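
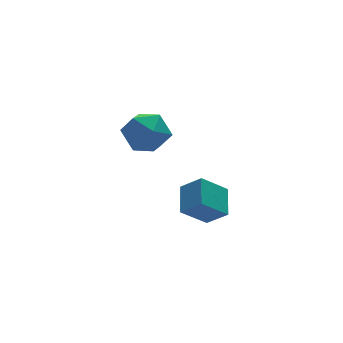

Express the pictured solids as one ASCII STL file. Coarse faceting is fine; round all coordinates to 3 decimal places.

solid 
facet normal 0.077 0.408 0.910
outer loop
vertex 3.237 3.419 -1.444
vertex 2.496 2.536 -0.985
vertex 3.724 2.363 -1.012
endloop
endfacet
facet normal 0.669 0.524 0.528
outer loop
vertex 3.237 3.419 -1.444
vertex 3.724 2.363 -1.012
vertex 4.159 2.864 -2.061
endloop
endfacet
facet normal 0.481 0.874 -0.067
outer loop
vertex 3.237 3.419 -1.444
vertex 4.159 2.864 -2.061
vertex 3.199 3.345 -2.682
endloop
endfacet
facet normal -0.224 0.973 -0.051
outer loop
vertex 3.237 3.419 -1.444
vertex 3.199 3.345 -2.682
vertex 2.171 3.143 -2.017
endloop
endfacet
facet normal -0.474 0.685 0.552
outer loop
vertex 3.237 3.419 -1.444
vertex 2.171 3.143 -2.017
vertex 2.496 2.536 -0.985
endloop
endfacet
facet normal 0.936 -0.108 0.336
outer loop
vertex 4.159 2.864 -2.061
vertex 3.724 2.363 -1.012
vertex 3.989 1.637 -1.983
endloop
endfacet
facet normal -0.021 -0.298 0.954
outer loop
vertex 3.724 2.363 -1.012
vertex 2.496 2.536 -0.985
vertex 2.961 1.435 -1.318
endloop
endfacet
facet normal -0.914 0.151 0.376
outer loop
vertex 2.496 2.536 -0.985
vertex 2.171 3.143 -2.017
vertex 2.001 1.916 -1.939
endloop
endfacet
facet normal -0.509 0.617 -0.600
outer loop
vertex 2.171 3.143 -2.017
vertex 3.199 3.345 -2.682
vertex 2.436 2.417 -2.988
endloop
endfacet
facet normal 0.633 0.456 -0.625
outer loop
vertex 3.199 3.345 -2.682
vertex 4.159 2.864 -2.061
vertex 3.664 2.244 -3.015
endloop
endfacet
facet normal 0.224 -0.973 0.051
outer loop
vertex 2.923 1.361 -2.556
vertex 3.989 1.637 -1.983
vertex 2.961 1.435 -1.318
endloop
endfacet
facet normal -0.481 -0.874 0.067
outer loop
vertex 2.923 1.361 -2.556
vertex 2.961 1.435 -1.318
vertex 2.001 1.916 -1.939
endloop
endfacet
facet normal -0.669 -0.524 -0.528
outer loop
vertex 2.923 1.361 -2.556
vertex 2.001 1.916 -1.939
vertex 2.436 2.417 -2.988
endloop
endfacet
facet normal -0.077 -0.408 -0.910
outer loop
vertex 2.923 1.361 -2.556
vertex 2.436 2.417 -2.988
vertex 3.664 2.244 -3.015
endloop
endfacet
facet normal 0.474 -0.685 -0.552
outer loop
vertex 2.923 1.361 -2.556
vertex 3.664 2.244 -3.015
vertex 3.989 1.637 -1.983
endloop
endfacet
facet normal 0.509 -0.617 0.600
outer loop
vertex 2.961 1.435 -1.318
vertex 3.989 1.637 -1.983
vertex 3.724 2.363 -1.012
endloop
endfacet
facet normal -0.633 -0.456 0.625
outer loop
vertex 2.001 1.916 -1.939
vertex 2.961 1.435 -1.318
vertex 2.496 2.536 -0.985
endloop
endfacet
facet normal -0.936 0.108 -0.336
outer loop
vertex 2.436 2.417 -2.988
vertex 2.001 1.916 -1.939
vertex 2.171 3.143 -2.017
endloop
endfacet
facet normal 0.021 0.298 -0.954
outer loop
vertex 3.664 2.244 -3.015
vertex 2.436 2.417 -2.988
vertex 3.199 3.345 -2.682
endloop
endfacet
facet normal 0.914 -0.151 -0.376
outer loop
vertex 3.989 1.637 -1.983
vertex 3.664 2.244 -3.015
vertex 4.159 2.864 -2.061
endloop
endfacet
facet normal -0.497 0.579 -0.647
outer loop
vertex 2.645 -1.743 -2.8
vertex 3.845 -1.855 -3.822
vertex 2.014 -2.961 -3.406
endloop
endfacet
facet normal -0.759 0.071 0.647
outer loop
vertex 2.635 -3.685 -2.598
vertex 2.645 -1.743 -2.8
vertex 2.014 -2.961 -3.406
endloop
endfacet
facet normal -0.497 0.579 -0.647
outer loop
vertex 2.014 -2.961 -3.406
vertex 3.845 -1.855 -3.822
vertex 3.214 -3.073 -4.428
endloop
endfacet
facet normal -0.420 -0.812 -0.405
outer loop
vertex 3.214 -3.073 -4.428
vertex 2.635 -3.685 -2.598
vertex 2.014 -2.961 -3.406
endloop
endfacet
facet normal 0.420 0.812 0.405
outer loop
vertex 2.645 -1.743 -2.8
vertex 4.466 -2.579 -3.014
vertex 3.845 -1.855 -3.822
endloop
endfacet
facet normal -0.759 0.071 0.647
outer loop
vertex 3.266 -2.467 -1.992
vertex 2.645 -1.743 -2.8
vertex 2.635 -3.685 -2.598
endloop
endfacet
facet normal 0.420 0.812 0.405
outer loop
vertex 3.266 -2.467 -1.992
vertex 4.466 -2.579 -3.014
vertex 2.645 -1.743 -2.8
endloop
endfacet
facet normal 0.759 -0.071 -0.647
outer loop
vertex 3.845 -1.855 -3.822
vertex 4.466 -2.579 -3.014
vertex 3.214 -3.073 -4.428
endloop
endfacet
facet normal -0.420 -0.812 -0.405
outer loop
vertex 3.835 -3.797 -3.62
vertex 2.635 -3.685 -2.598
vertex 3.214 -3.073 -4.428
endloop
endfacet
facet normal 0.759 -0.071 -0.647
outer loop
vertex 3.214 -3.073 -4.428
vertex 4.466 -2.579 -3.014
vertex 3.835 -3.797 -3.62
endloop
endfacet
facet normal 0.497 -0.579 0.647
outer loop
vertex 3.835 -3.797 -3.62
vertex 3.266 -2.467 -1.992
vertex 2.635 -3.685 -2.598
endloop
endfacet
facet normal 0.497 -0.579 0.647
outer loop
vertex 4.466 -2.579 -3.014
vertex 3.266 -2.467 -1.992
vertex 3.835 -3.797 -3.62
endloop
endfacet

endsolid


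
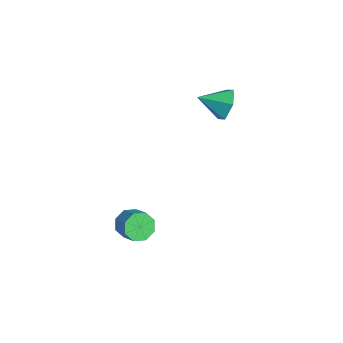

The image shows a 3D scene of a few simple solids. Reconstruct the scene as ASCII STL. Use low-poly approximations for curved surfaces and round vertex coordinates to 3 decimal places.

solid 
facet normal -0.809 -0.167 -0.564
outer loop
vertex -1.931 -2.176 -4.881
vertex -2.355 -2.321 -4.23
vertex -2.19 -1.677 -4.657
endloop
endfacet
facet normal 0.403 0.541 -0.738
outer loop
vertex -1.931 -2.176 -4.881
vertex -2.19 -1.677 -4.657
vertex -1.041 -1.993 -4.261
endloop
endfacet
facet normal 0.403 0.542 -0.738
outer loop
vertex -1.041 -1.993 -4.261
vertex -2.19 -1.677 -4.657
vertex -1.3 -1.495 -4.037
endloop
endfacet
facet normal 0.809 0.167 0.564
outer loop
vertex -1.041 -1.993 -4.261
vertex -1.3 -1.495 -4.037
vertex -1.465 -2.139 -3.61
endloop
endfacet
facet normal -0.809 -0.166 -0.564
outer loop
vertex -2.19 -1.677 -4.657
vertex -2.355 -2.321 -4.23
vertex -2.545 -1.556 -4.183
endloop
endfacet
facet normal -0.017 0.966 -0.259
outer loop
vertex -2.19 -1.677 -4.657
vertex -2.545 -1.556 -4.183
vertex -1.3 -1.495 -4.037
endloop
endfacet
facet normal -0.017 0.965 -0.261
outer loop
vertex -1.3 -1.495 -4.037
vertex -2.545 -1.556 -4.183
vertex -1.655 -1.373 -3.563
endloop
endfacet
facet normal 0.809 0.166 0.563
outer loop
vertex -1.3 -1.495 -4.037
vertex -1.655 -1.373 -3.563
vertex -1.465 -2.139 -3.61
endloop
endfacet
facet normal -0.809 -0.166 -0.563
outer loop
vertex -2.545 -1.556 -4.183
vertex -2.355 -2.321 -4.23
vertex -2.789 -1.883 -3.736
endloop
endfacet
facet normal -0.427 0.825 0.370
outer loop
vertex -2.545 -1.556 -4.183
vertex -2.789 -1.883 -3.736
vertex -1.655 -1.373 -3.563
endloop
endfacet
facet normal -0.427 0.825 0.370
outer loop
vertex -1.655 -1.373 -3.563
vertex -2.789 -1.883 -3.736
vertex -1.899 -1.7 -3.116
endloop
endfacet
facet normal 0.809 0.166 0.563
outer loop
vertex -1.655 -1.373 -3.563
vertex -1.899 -1.7 -3.116
vertex -1.465 -2.139 -3.61
endloop
endfacet
facet normal -0.809 -0.165 -0.564
outer loop
vertex -2.789 -1.883 -3.736
vertex -2.355 -2.321 -4.23
vertex -2.779 -2.467 -3.579
endloop
endfacet
facet normal -0.587 0.201 0.784
outer loop
vertex -2.789 -1.883 -3.736
vertex -2.779 -2.467 -3.579
vertex -1.899 -1.7 -3.116
endloop
endfacet
facet normal -0.587 0.201 0.784
outer loop
vertex -1.899 -1.7 -3.116
vertex -2.779 -2.467 -3.579
vertex -1.889 -2.284 -2.959
endloop
endfacet
facet normal 0.809 0.165 0.564
outer loop
vertex -1.899 -1.7 -3.116
vertex -1.889 -2.284 -2.959
vertex -1.465 -2.139 -3.61
endloop
endfacet
facet normal -0.809 -0.167 -0.564
outer loop
vertex -2.779 -2.467 -3.579
vertex -2.355 -2.321 -4.23
vertex -2.52 -2.965 -3.803
endloop
endfacet
facet normal -0.403 -0.541 0.738
outer loop
vertex -2.779 -2.467 -3.579
vertex -2.52 -2.965 -3.803
vertex -1.889 -2.284 -2.959
endloop
endfacet
facet normal -0.404 -0.541 0.738
outer loop
vertex -1.889 -2.284 -2.959
vertex -2.52 -2.965 -3.803
vertex -1.63 -2.783 -3.183
endloop
endfacet
facet normal 0.809 0.167 0.564
outer loop
vertex -1.889 -2.284 -2.959
vertex -1.63 -2.783 -3.183
vertex -1.465 -2.139 -3.61
endloop
endfacet
facet normal -0.809 -0.166 -0.563
outer loop
vertex -2.52 -2.965 -3.803
vertex -2.355 -2.321 -4.23
vertex -2.165 -3.087 -4.277
endloop
endfacet
facet normal 0.016 -0.965 0.260
outer loop
vertex -2.52 -2.965 -3.803
vertex -2.165 -3.087 -4.277
vertex -1.63 -2.783 -3.183
endloop
endfacet
facet normal 0.018 -0.966 0.260
outer loop
vertex -1.63 -2.783 -3.183
vertex -2.165 -3.087 -4.277
vertex -1.275 -2.904 -3.657
endloop
endfacet
facet normal 0.809 0.166 0.564
outer loop
vertex -1.63 -2.783 -3.183
vertex -1.275 -2.904 -3.657
vertex -1.465 -2.139 -3.61
endloop
endfacet
facet normal -0.809 -0.166 -0.563
outer loop
vertex -2.165 -3.087 -4.277
vertex -2.355 -2.321 -4.23
vertex -1.921 -2.76 -4.724
endloop
endfacet
facet normal 0.427 -0.825 -0.370
outer loop
vertex -2.165 -3.087 -4.277
vertex -1.921 -2.76 -4.724
vertex -1.275 -2.904 -3.657
endloop
endfacet
facet normal 0.427 -0.825 -0.370
outer loop
vertex -1.275 -2.904 -3.657
vertex -1.921 -2.76 -4.724
vertex -1.031 -2.577 -4.104
endloop
endfacet
facet normal 0.809 0.166 0.563
outer loop
vertex -1.275 -2.904 -3.657
vertex -1.031 -2.577 -4.104
vertex -1.465 -2.139 -3.61
endloop
endfacet
facet normal -0.809 -0.165 -0.564
outer loop
vertex -1.921 -2.76 -4.724
vertex -2.355 -2.321 -4.23
vertex -1.931 -2.176 -4.881
endloop
endfacet
facet normal 0.587 -0.201 -0.784
outer loop
vertex -1.921 -2.76 -4.724
vertex -1.931 -2.176 -4.881
vertex -1.031 -2.577 -4.104
endloop
endfacet
facet normal 0.587 -0.201 -0.784
outer loop
vertex -1.031 -2.577 -4.104
vertex -1.931 -2.176 -4.881
vertex -1.041 -1.993 -4.261
endloop
endfacet
facet normal 0.809 0.165 0.564
outer loop
vertex -1.031 -2.577 -4.104
vertex -1.041 -1.993 -4.261
vertex -1.465 -2.139 -3.61
endloop
endfacet
facet normal 0.273 0.873 -0.403
outer loop
vertex -2.982 2.837 2.551
vertex -3.684 2.769 1.929
vertex -3.827 3.195 2.755
endloop
endfacet
facet normal 0.165 -0.165 0.972
outer loop
vertex -2.982 2.837 2.551
vertex -3.827 3.195 2.755
vertex -4.076 1.511 2.511
endloop
endfacet
facet normal 0.272 0.874 -0.403
outer loop
vertex -3.827 3.195 2.755
vertex -3.684 2.769 1.929
vertex -4.529 3.127 2.134
endloop
endfacet
facet normal -0.662 -0.011 0.749
outer loop
vertex -3.827 3.195 2.755
vertex -4.529 3.127 2.134
vertex -4.076 1.511 2.511
endloop
endfacet
facet normal 0.272 0.874 -0.403
outer loop
vertex -4.529 3.127 2.134
vertex -3.684 2.769 1.929
vertex -4.386 2.701 1.308
endloop
endfacet
facet normal -0.961 -0.275 -0.024
outer loop
vertex -4.529 3.127 2.134
vertex -4.386 2.701 1.308
vertex -4.076 1.511 2.511
endloop
endfacet
facet normal 0.273 0.873 -0.404
outer loop
vertex -4.386 2.701 1.308
vertex -3.684 2.769 1.929
vertex -3.541 2.343 1.104
endloop
endfacet
facet normal -0.433 -0.694 -0.575
outer loop
vertex -4.386 2.701 1.308
vertex -3.541 2.343 1.104
vertex -4.076 1.511 2.511
endloop
endfacet
facet normal 0.273 0.873 -0.404
outer loop
vertex -3.541 2.343 1.104
vertex -3.684 2.769 1.929
vertex -2.839 2.411 1.725
endloop
endfacet
facet normal 0.394 -0.849 -0.352
outer loop
vertex -3.541 2.343 1.104
vertex -2.839 2.411 1.725
vertex -4.076 1.511 2.511
endloop
endfacet
facet normal 0.273 0.873 -0.403
outer loop
vertex -2.839 2.411 1.725
vertex -3.684 2.769 1.929
vertex -2.982 2.837 2.551
endloop
endfacet
facet normal 0.693 -0.585 0.422
outer loop
vertex -2.839 2.411 1.725
vertex -2.982 2.837 2.551
vertex -4.076 1.511 2.511
endloop
endfacet

endsolid


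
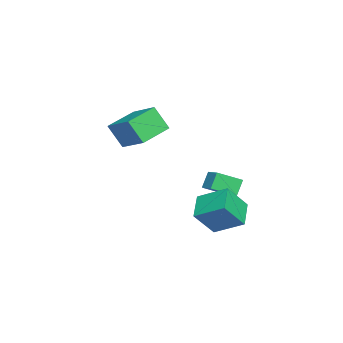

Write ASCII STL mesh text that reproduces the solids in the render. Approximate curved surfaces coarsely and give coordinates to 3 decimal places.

solid 
facet normal -0.909 -0.102 0.404
outer loop
vertex 1.215 2.054 -2.287
vertex 0.514 2.903 -3.648
vertex 1.006 0.5 -3.15
endloop
endfacet
facet normal 0.400 -0.486 0.777
outer loop
vertex 2.406 0.657 -3.772
vertex 1.215 2.054 -2.287
vertex 1.006 0.5 -3.15
endloop
endfacet
facet normal -0.909 -0.102 0.404
outer loop
vertex 1.006 0.5 -3.15
vertex 0.514 2.903 -3.648
vertex 0.306 1.348 -4.51
endloop
endfacet
facet normal -0.117 -0.869 -0.482
outer loop
vertex 0.306 1.348 -4.51
vertex 2.406 0.657 -3.772
vertex 1.006 0.5 -3.15
endloop
endfacet
facet normal 0.117 0.869 0.482
outer loop
vertex 1.215 2.054 -2.287
vertex 1.914 3.06 -4.27
vertex 0.514 2.903 -3.648
endloop
endfacet
facet normal 0.401 -0.485 0.777
outer loop
vertex 2.614 2.212 -2.91
vertex 1.215 2.054 -2.287
vertex 2.406 0.657 -3.772
endloop
endfacet
facet normal 0.116 0.869 0.482
outer loop
vertex 2.614 2.212 -2.91
vertex 1.914 3.06 -4.27
vertex 1.215 2.054 -2.287
endloop
endfacet
facet normal -0.400 0.485 -0.778
outer loop
vertex 0.514 2.903 -3.648
vertex 1.914 3.06 -4.27
vertex 0.306 1.348 -4.51
endloop
endfacet
facet normal -0.116 -0.869 -0.482
outer loop
vertex 1.705 1.506 -5.133
vertex 2.406 0.657 -3.772
vertex 0.306 1.348 -4.51
endloop
endfacet
facet normal -0.401 0.485 -0.777
outer loop
vertex 0.306 1.348 -4.51
vertex 1.914 3.06 -4.27
vertex 1.705 1.506 -5.133
endloop
endfacet
facet normal 0.909 0.102 -0.404
outer loop
vertex 1.705 1.506 -5.133
vertex 2.614 2.212 -2.91
vertex 2.406 0.657 -3.772
endloop
endfacet
facet normal 0.909 0.102 -0.404
outer loop
vertex 1.914 3.06 -4.27
vertex 2.614 2.212 -2.91
vertex 1.705 1.506 -5.133
endloop
endfacet
facet normal -0.851 0.479 0.216
outer loop
vertex -5.182 -4.374 -0.521
vertex -4.171 -2.992 0.392
vertex -5.067 -3.553 -1.89
endloop
endfacet
facet normal -0.521 -0.712 -0.471
outer loop
vertex -3.409 -4.488 -2.312
vertex -5.182 -4.374 -0.521
vertex -5.067 -3.553 -1.89
endloop
endfacet
facet normal -0.851 0.479 0.216
outer loop
vertex -5.067 -3.553 -1.89
vertex -4.171 -2.992 0.392
vertex -4.057 -2.172 -0.977
endloop
endfacet
facet normal 0.072 0.513 -0.855
outer loop
vertex -4.057 -2.172 -0.977
vertex -3.409 -4.488 -2.312
vertex -5.067 -3.553 -1.89
endloop
endfacet
facet normal -0.071 -0.513 0.855
outer loop
vertex -5.182 -4.374 -0.521
vertex -2.513 -3.927 -0.03
vertex -4.171 -2.992 0.392
endloop
endfacet
facet normal -0.521 -0.713 -0.470
outer loop
vertex -3.523 -5.308 -0.943
vertex -5.182 -4.374 -0.521
vertex -3.409 -4.488 -2.312
endloop
endfacet
facet normal -0.071 -0.513 0.855
outer loop
vertex -3.523 -5.308 -0.943
vertex -2.513 -3.927 -0.03
vertex -5.182 -4.374 -0.521
endloop
endfacet
facet normal 0.521 0.712 0.470
outer loop
vertex -4.171 -2.992 0.392
vertex -2.513 -3.927 -0.03
vertex -4.057 -2.172 -0.977
endloop
endfacet
facet normal 0.071 0.513 -0.855
outer loop
vertex -2.398 -3.106 -1.399
vertex -3.409 -4.488 -2.312
vertex -4.057 -2.172 -0.977
endloop
endfacet
facet normal 0.521 0.712 0.471
outer loop
vertex -4.057 -2.172 -0.977
vertex -2.513 -3.927 -0.03
vertex -2.398 -3.106 -1.399
endloop
endfacet
facet normal 0.851 -0.479 -0.216
outer loop
vertex -2.398 -3.106 -1.399
vertex -3.523 -5.308 -0.943
vertex -3.409 -4.488 -2.312
endloop
endfacet
facet normal 0.851 -0.479 -0.216
outer loop
vertex -2.513 -3.927 -0.03
vertex -3.523 -5.308 -0.943
vertex -2.398 -3.106 -1.399
endloop
endfacet
facet normal -0.551 0.173 0.816
outer loop
vertex -0.61 1.12 -2.193
vertex -1.252 2.292 -2.875
vertex -1.341 0.508 -2.556
endloop
endfacet
facet normal 0.428 -0.781 0.455
outer loop
vertex -0.768 0.328 -3.405
vertex -0.61 1.12 -2.193
vertex -1.341 0.508 -2.556
endloop
endfacet
facet normal -0.551 0.173 0.816
outer loop
vertex -1.341 0.508 -2.556
vertex -1.252 2.292 -2.875
vertex -1.983 1.68 -3.238
endloop
endfacet
facet normal -0.716 -0.600 -0.356
outer loop
vertex -1.983 1.68 -3.238
vertex -0.768 0.328 -3.405
vertex -1.341 0.508 -2.556
endloop
endfacet
facet normal 0.716 0.600 0.356
outer loop
vertex -0.61 1.12 -2.193
vertex -0.679 2.112 -3.724
vertex -1.252 2.292 -2.875
endloop
endfacet
facet normal 0.428 -0.781 0.455
outer loop
vertex -0.037 0.94 -3.042
vertex -0.61 1.12 -2.193
vertex -0.768 0.328 -3.405
endloop
endfacet
facet normal 0.716 0.600 0.356
outer loop
vertex -0.037 0.94 -3.042
vertex -0.679 2.112 -3.724
vertex -0.61 1.12 -2.193
endloop
endfacet
facet normal -0.428 0.781 -0.455
outer loop
vertex -1.252 2.292 -2.875
vertex -0.679 2.112 -3.724
vertex -1.983 1.68 -3.238
endloop
endfacet
facet normal -0.716 -0.600 -0.356
outer loop
vertex -1.41 1.5 -4.087
vertex -0.768 0.328 -3.405
vertex -1.983 1.68 -3.238
endloop
endfacet
facet normal -0.428 0.781 -0.455
outer loop
vertex -1.983 1.68 -3.238
vertex -0.679 2.112 -3.724
vertex -1.41 1.5 -4.087
endloop
endfacet
facet normal 0.551 -0.173 -0.816
outer loop
vertex -1.41 1.5 -4.087
vertex -0.037 0.94 -3.042
vertex -0.768 0.328 -3.405
endloop
endfacet
facet normal 0.551 -0.173 -0.816
outer loop
vertex -0.679 2.112 -3.724
vertex -0.037 0.94 -3.042
vertex -1.41 1.5 -4.087
endloop
endfacet

endsolid


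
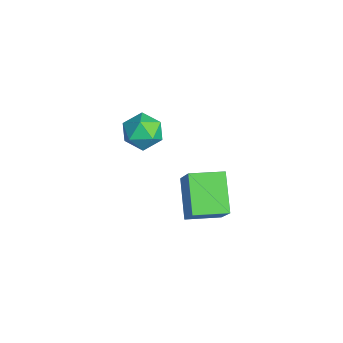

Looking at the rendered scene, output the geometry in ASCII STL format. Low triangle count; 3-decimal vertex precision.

solid 
facet normal -0.063 0.998 -0.024
outer loop
vertex -2.12 -1.93 2.878
vertex -2.993 -1.981 3.065
vertex -2.396 -1.927 3.728
endloop
endfacet
facet normal 0.585 0.789 0.187
outer loop
vertex -2.12 -1.93 2.878
vertex -2.396 -1.927 3.728
vertex -1.678 -2.404 3.493
endloop
endfacet
facet normal 0.865 0.381 -0.327
outer loop
vertex -2.12 -1.93 2.878
vertex -1.678 -2.404 3.493
vertex -1.83 -2.753 2.685
endloop
endfacet
facet normal 0.388 0.338 -0.858
outer loop
vertex -2.12 -1.93 2.878
vertex -1.83 -2.753 2.685
vertex -2.643 -2.492 2.42
endloop
endfacet
facet normal -0.186 0.719 -0.670
outer loop
vertex -2.12 -1.93 2.878
vertex -2.643 -2.492 2.42
vertex -2.993 -1.981 3.065
endloop
endfacet
facet normal 0.508 0.385 0.770
outer loop
vertex -1.678 -2.404 3.493
vertex -2.396 -1.927 3.728
vertex -2.277 -2.748 4.06
endloop
endfacet
facet normal -0.542 0.723 0.429
outer loop
vertex -2.396 -1.927 3.728
vertex -2.993 -1.981 3.065
vertex -3.09 -2.487 3.795
endloop
endfacet
facet normal -0.739 0.272 -0.616
outer loop
vertex -2.993 -1.981 3.065
vertex -2.643 -2.492 2.42
vertex -3.242 -2.836 2.987
endloop
endfacet
facet normal 0.189 -0.344 -0.920
outer loop
vertex -2.643 -2.492 2.42
vertex -1.83 -2.753 2.685
vertex -2.524 -3.313 2.752
endloop
endfacet
facet normal 0.960 -0.274 -0.062
outer loop
vertex -1.83 -2.753 2.685
vertex -1.678 -2.404 3.493
vertex -1.927 -3.259 3.415
endloop
endfacet
facet normal -0.388 -0.338 0.858
outer loop
vertex -2.8 -3.31 3.602
vertex -2.277 -2.748 4.06
vertex -3.09 -2.487 3.795
endloop
endfacet
facet normal -0.865 -0.381 0.327
outer loop
vertex -2.8 -3.31 3.602
vertex -3.09 -2.487 3.795
vertex -3.242 -2.836 2.987
endloop
endfacet
facet normal -0.585 -0.789 -0.187
outer loop
vertex -2.8 -3.31 3.602
vertex -3.242 -2.836 2.987
vertex -2.524 -3.313 2.752
endloop
endfacet
facet normal 0.063 -0.998 0.024
outer loop
vertex -2.8 -3.31 3.602
vertex -2.524 -3.313 2.752
vertex -1.927 -3.259 3.415
endloop
endfacet
facet normal 0.186 -0.719 0.670
outer loop
vertex -2.8 -3.31 3.602
vertex -1.927 -3.259 3.415
vertex -2.277 -2.748 4.06
endloop
endfacet
facet normal -0.189 0.344 0.920
outer loop
vertex -3.09 -2.487 3.795
vertex -2.277 -2.748 4.06
vertex -2.396 -1.927 3.728
endloop
endfacet
facet normal -0.960 0.274 0.062
outer loop
vertex -3.242 -2.836 2.987
vertex -3.09 -2.487 3.795
vertex -2.993 -1.981 3.065
endloop
endfacet
facet normal -0.508 -0.385 -0.770
outer loop
vertex -2.524 -3.313 2.752
vertex -3.242 -2.836 2.987
vertex -2.643 -2.492 2.42
endloop
endfacet
facet normal 0.542 -0.723 -0.429
outer loop
vertex -1.927 -3.259 3.415
vertex -2.524 -3.313 2.752
vertex -1.83 -2.753 2.685
endloop
endfacet
facet normal 0.739 -0.272 0.616
outer loop
vertex -2.277 -2.748 4.06
vertex -1.927 -3.259 3.415
vertex -1.678 -2.404 3.493
endloop
endfacet
facet normal -0.802 0.114 0.586
outer loop
vertex 1.465 -1.833 4.429
vertex 1.571 -0.463 4.307
vertex 0.477 -1.877 3.084
endloop
endfacet
facet normal -0.076 -0.993 0.088
outer loop
vertex 1.889 -2.077 2.053
vertex 1.465 -1.833 4.429
vertex 0.477 -1.877 3.084
endloop
endfacet
facet normal -0.802 0.114 0.586
outer loop
vertex 0.477 -1.877 3.084
vertex 1.571 -0.463 4.307
vertex 0.583 -0.506 2.962
endloop
endfacet
facet normal -0.592 -0.026 -0.806
outer loop
vertex 0.583 -0.506 2.962
vertex 1.889 -2.077 2.053
vertex 0.477 -1.877 3.084
endloop
endfacet
facet normal 0.592 0.026 0.806
outer loop
vertex 1.465 -1.833 4.429
vertex 2.983 -0.663 3.276
vertex 1.571 -0.463 4.307
endloop
endfacet
facet normal -0.077 -0.993 0.088
outer loop
vertex 2.877 -2.034 3.398
vertex 1.465 -1.833 4.429
vertex 1.889 -2.077 2.053
endloop
endfacet
facet normal 0.592 0.026 0.806
outer loop
vertex 2.877 -2.034 3.398
vertex 2.983 -0.663 3.276
vertex 1.465 -1.833 4.429
endloop
endfacet
facet normal 0.076 0.993 -0.088
outer loop
vertex 1.571 -0.463 4.307
vertex 2.983 -0.663 3.276
vertex 0.583 -0.506 2.962
endloop
endfacet
facet normal -0.592 -0.026 -0.806
outer loop
vertex 1.995 -0.707 1.931
vertex 1.889 -2.077 2.053
vertex 0.583 -0.506 2.962
endloop
endfacet
facet normal 0.077 0.993 -0.089
outer loop
vertex 0.583 -0.506 2.962
vertex 2.983 -0.663 3.276
vertex 1.995 -0.707 1.931
endloop
endfacet
facet normal 0.802 -0.114 -0.586
outer loop
vertex 1.995 -0.707 1.931
vertex 2.877 -2.034 3.398
vertex 1.889 -2.077 2.053
endloop
endfacet
facet normal 0.802 -0.114 -0.586
outer loop
vertex 2.983 -0.663 3.276
vertex 2.877 -2.034 3.398
vertex 1.995 -0.707 1.931
endloop
endfacet

endsolid


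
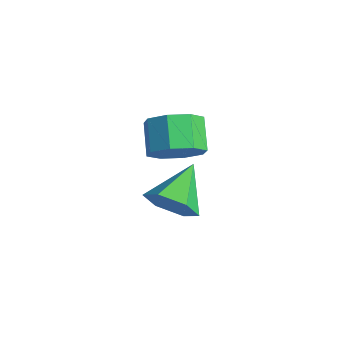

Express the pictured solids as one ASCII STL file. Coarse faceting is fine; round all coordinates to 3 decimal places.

solid 
facet normal 0.430 -0.760 -0.487
outer loop
vertex 2.096 -0.013 -1.732
vertex 1.316 -0.628 -1.461
vertex 1.268 -0.092 -2.339
endloop
endfacet
facet normal 0.188 0.908 -0.374
outer loop
vertex 2.096 -0.013 -1.732
vertex 1.268 -0.092 -2.339
vertex 0.504 0.808 -0.539
endloop
endfacet
facet normal 0.430 -0.760 -0.487
outer loop
vertex 1.268 -0.092 -2.339
vertex 1.316 -0.628 -1.461
vertex 0.488 -0.708 -2.067
endloop
endfacet
facet normal -0.629 0.555 -0.544
outer loop
vertex 1.268 -0.092 -2.339
vertex 0.488 -0.708 -2.067
vertex 0.504 0.808 -0.539
endloop
endfacet
facet normal 0.430 -0.760 -0.487
outer loop
vertex 0.488 -0.708 -2.067
vertex 1.316 -0.628 -1.461
vertex 0.536 -1.244 -1.189
endloop
endfacet
facet normal -0.999 -0.028 0.038
outer loop
vertex 0.488 -0.708 -2.067
vertex 0.536 -1.244 -1.189
vertex 0.504 0.808 -0.539
endloop
endfacet
facet normal 0.430 -0.760 -0.487
outer loop
vertex 0.536 -1.244 -1.189
vertex 1.316 -0.628 -1.461
vertex 1.365 -1.164 -0.582
endloop
endfacet
facet normal -0.554 -0.259 0.791
outer loop
vertex 0.536 -1.244 -1.189
vertex 1.365 -1.164 -0.582
vertex 0.504 0.808 -0.539
endloop
endfacet
facet normal 0.429 -0.760 -0.488
outer loop
vertex 1.365 -1.164 -0.582
vertex 1.316 -0.628 -1.461
vertex 2.145 -0.549 -0.854
endloop
endfacet
facet normal 0.262 0.093 0.961
outer loop
vertex 1.365 -1.164 -0.582
vertex 2.145 -0.549 -0.854
vertex 0.504 0.808 -0.539
endloop
endfacet
facet normal 0.430 -0.760 -0.488
outer loop
vertex 2.145 -0.549 -0.854
vertex 1.316 -0.628 -1.461
vertex 2.096 -0.013 -1.732
endloop
endfacet
facet normal 0.632 0.677 0.378
outer loop
vertex 2.145 -0.549 -0.854
vertex 2.096 -0.013 -1.732
vertex 0.504 0.808 -0.539
endloop
endfacet
facet normal 0.697 -0.362 -0.619
outer loop
vertex 2.132 -1.176 2.338
vertex 1.727 -0.652 1.576
vertex 2.438 -0.47 2.27
endloop
endfacet
facet normal 0.597 -0.184 0.781
outer loop
vertex 2.132 -1.176 2.338
vertex 2.438 -0.47 2.27
vertex 1.197 -0.691 3.167
endloop
endfacet
facet normal 0.597 -0.184 0.781
outer loop
vertex 1.197 -0.691 3.167
vertex 2.438 -0.47 2.27
vertex 1.503 0.015 3.099
endloop
endfacet
facet normal -0.698 0.362 0.618
outer loop
vertex 1.197 -0.691 3.167
vertex 1.503 0.015 3.099
vertex 0.793 -0.168 2.404
endloop
endfacet
facet normal 0.697 -0.362 -0.619
outer loop
vertex 2.438 -0.47 2.27
vertex 1.727 -0.652 1.576
vertex 2.327 0.13 1.794
endloop
endfacet
facet normal 0.702 0.518 0.489
outer loop
vertex 2.438 -0.47 2.27
vertex 2.327 0.13 1.794
vertex 1.503 0.015 3.099
endloop
endfacet
facet normal 0.703 0.517 0.489
outer loop
vertex 1.503 0.015 3.099
vertex 2.327 0.13 1.794
vertex 1.393 0.615 2.623
endloop
endfacet
facet normal -0.698 0.362 0.618
outer loop
vertex 1.503 0.015 3.099
vertex 1.393 0.615 2.623
vertex 0.793 -0.168 2.404
endloop
endfacet
facet normal 0.697 -0.362 -0.619
outer loop
vertex 2.327 0.13 1.794
vertex 1.727 -0.652 1.576
vertex 1.865 0.271 1.191
endloop
endfacet
facet normal 0.395 0.914 -0.089
outer loop
vertex 2.327 0.13 1.794
vertex 1.865 0.271 1.191
vertex 1.393 0.615 2.623
endloop
endfacet
facet normal 0.395 0.914 -0.089
outer loop
vertex 1.393 0.615 2.623
vertex 1.865 0.271 1.191
vertex 0.931 0.756 2.02
endloop
endfacet
facet normal -0.697 0.361 0.619
outer loop
vertex 1.393 0.615 2.623
vertex 0.931 0.756 2.02
vertex 0.793 -0.168 2.404
endloop
endfacet
facet normal 0.698 -0.362 -0.618
outer loop
vertex 1.865 0.271 1.191
vertex 1.727 -0.652 1.576
vertex 1.323 -0.129 0.813
endloop
endfacet
facet normal -0.143 0.775 -0.615
outer loop
vertex 1.865 0.271 1.191
vertex 1.323 -0.129 0.813
vertex 0.931 0.756 2.02
endloop
endfacet
facet normal -0.143 0.775 -0.615
outer loop
vertex 0.931 0.756 2.02
vertex 1.323 -0.129 0.813
vertex 0.388 0.356 1.642
endloop
endfacet
facet normal -0.697 0.361 0.619
outer loop
vertex 0.931 0.756 2.02
vertex 0.388 0.356 1.642
vertex 0.793 -0.168 2.404
endloop
endfacet
facet normal 0.698 -0.362 -0.618
outer loop
vertex 1.323 -0.129 0.813
vertex 1.727 -0.652 1.576
vertex 1.017 -0.835 0.881
endloop
endfacet
facet normal -0.597 0.184 -0.781
outer loop
vertex 1.323 -0.129 0.813
vertex 1.017 -0.835 0.881
vertex 0.388 0.356 1.642
endloop
endfacet
facet normal -0.597 0.184 -0.781
outer loop
vertex 0.388 0.356 1.642
vertex 1.017 -0.835 0.881
vertex 0.082 -0.35 1.71
endloop
endfacet
facet normal -0.697 0.362 0.619
outer loop
vertex 0.388 0.356 1.642
vertex 0.082 -0.35 1.71
vertex 0.793 -0.168 2.404
endloop
endfacet
facet normal 0.698 -0.362 -0.618
outer loop
vertex 1.017 -0.835 0.881
vertex 1.727 -0.652 1.576
vertex 1.127 -1.435 1.357
endloop
endfacet
facet normal -0.702 -0.517 -0.489
outer loop
vertex 1.017 -0.835 0.881
vertex 1.127 -1.435 1.357
vertex 0.082 -0.35 1.71
endloop
endfacet
facet normal -0.702 -0.518 -0.489
outer loop
vertex 0.082 -0.35 1.71
vertex 1.127 -1.435 1.357
vertex 0.193 -0.95 2.186
endloop
endfacet
facet normal -0.697 0.362 0.619
outer loop
vertex 0.082 -0.35 1.71
vertex 0.193 -0.95 2.186
vertex 0.793 -0.168 2.404
endloop
endfacet
facet normal 0.697 -0.361 -0.619
outer loop
vertex 1.127 -1.435 1.357
vertex 1.727 -0.652 1.576
vertex 1.589 -1.576 1.96
endloop
endfacet
facet normal -0.395 -0.914 0.089
outer loop
vertex 1.127 -1.435 1.357
vertex 1.589 -1.576 1.96
vertex 0.193 -0.95 2.186
endloop
endfacet
facet normal -0.395 -0.914 0.089
outer loop
vertex 0.193 -0.95 2.186
vertex 1.589 -1.576 1.96
vertex 0.655 -1.091 2.789
endloop
endfacet
facet normal -0.697 0.362 0.619
outer loop
vertex 0.193 -0.95 2.186
vertex 0.655 -1.091 2.789
vertex 0.793 -0.168 2.404
endloop
endfacet
facet normal 0.697 -0.361 -0.619
outer loop
vertex 1.589 -1.576 1.96
vertex 1.727 -0.652 1.576
vertex 2.132 -1.176 2.338
endloop
endfacet
facet normal 0.143 -0.775 0.615
outer loop
vertex 1.589 -1.576 1.96
vertex 2.132 -1.176 2.338
vertex 0.655 -1.091 2.789
endloop
endfacet
facet normal 0.143 -0.775 0.615
outer loop
vertex 0.655 -1.091 2.789
vertex 2.132 -1.176 2.338
vertex 1.197 -0.691 3.167
endloop
endfacet
facet normal -0.698 0.362 0.618
outer loop
vertex 0.655 -1.091 2.789
vertex 1.197 -0.691 3.167
vertex 0.793 -0.168 2.404
endloop
endfacet

endsolid


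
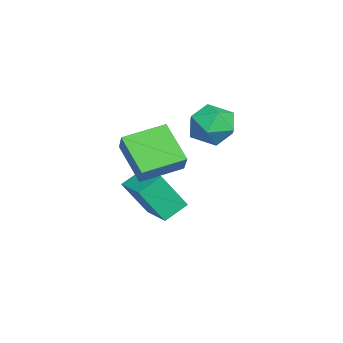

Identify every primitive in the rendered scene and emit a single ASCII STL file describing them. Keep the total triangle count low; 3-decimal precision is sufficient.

solid 
facet normal 0.336 0.741 -0.581
outer loop
vertex 0.752 -0.507 2.504
vertex -0.178 0.138 2.788
vertex 0.795 0.201 3.431
endloop
endfacet
facet normal 0.878 0.360 -0.316
outer loop
vertex 0.752 -0.507 2.504
vertex 0.795 0.201 3.431
vertex 1.256 -0.87 3.492
endloop
endfacet
facet normal 0.793 -0.317 -0.521
outer loop
vertex 0.752 -0.507 2.504
vertex 1.256 -0.87 3.492
vertex 0.569 -1.594 2.887
endloop
endfacet
facet normal 0.199 -0.355 -0.913
outer loop
vertex 0.752 -0.507 2.504
vertex 0.569 -1.594 2.887
vertex -0.317 -0.971 2.452
endloop
endfacet
facet normal -0.083 0.299 -0.951
outer loop
vertex 0.752 -0.507 2.504
vertex -0.317 -0.971 2.452
vertex -0.178 0.138 2.788
endloop
endfacet
facet normal 0.835 0.382 0.397
outer loop
vertex 1.256 -0.87 3.492
vertex 0.795 0.201 3.431
vertex 0.637 -0.449 4.388
endloop
endfacet
facet normal -0.043 0.999 -0.033
outer loop
vertex 0.795 0.201 3.431
vertex -0.178 0.138 2.788
vertex -0.249 0.174 3.953
endloop
endfacet
facet normal -0.722 0.282 -0.631
outer loop
vertex -0.178 0.138 2.788
vertex -0.317 -0.971 2.452
vertex -0.936 -0.55 3.348
endloop
endfacet
facet normal -0.266 -0.777 -0.571
outer loop
vertex -0.317 -0.971 2.452
vertex 0.569 -1.594 2.887
vertex -0.475 -1.621 3.409
endloop
endfacet
facet normal 0.696 -0.715 0.065
outer loop
vertex 0.569 -1.594 2.887
vertex 1.256 -0.87 3.492
vertex 0.498 -1.558 4.052
endloop
endfacet
facet normal -0.199 0.355 0.913
outer loop
vertex -0.432 -0.913 4.336
vertex 0.637 -0.449 4.388
vertex -0.249 0.174 3.953
endloop
endfacet
facet normal -0.793 0.317 0.521
outer loop
vertex -0.432 -0.913 4.336
vertex -0.249 0.174 3.953
vertex -0.936 -0.55 3.348
endloop
endfacet
facet normal -0.878 -0.360 0.316
outer loop
vertex -0.432 -0.913 4.336
vertex -0.936 -0.55 3.348
vertex -0.475 -1.621 3.409
endloop
endfacet
facet normal -0.336 -0.741 0.581
outer loop
vertex -0.432 -0.913 4.336
vertex -0.475 -1.621 3.409
vertex 0.498 -1.558 4.052
endloop
endfacet
facet normal 0.083 -0.299 0.951
outer loop
vertex -0.432 -0.913 4.336
vertex 0.498 -1.558 4.052
vertex 0.637 -0.449 4.388
endloop
endfacet
facet normal 0.266 0.777 0.571
outer loop
vertex -0.249 0.174 3.953
vertex 0.637 -0.449 4.388
vertex 0.795 0.201 3.431
endloop
endfacet
facet normal -0.696 0.715 -0.065
outer loop
vertex -0.936 -0.55 3.348
vertex -0.249 0.174 3.953
vertex -0.178 0.138 2.788
endloop
endfacet
facet normal -0.835 -0.382 -0.397
outer loop
vertex -0.475 -1.621 3.409
vertex -0.936 -0.55 3.348
vertex -0.317 -0.971 2.452
endloop
endfacet
facet normal 0.043 -0.999 0.033
outer loop
vertex 0.498 -1.558 4.052
vertex -0.475 -1.621 3.409
vertex 0.569 -1.594 2.887
endloop
endfacet
facet normal 0.722 -0.282 0.631
outer loop
vertex 0.637 -0.449 4.388
vertex 0.498 -1.558 4.052
vertex 1.256 -0.87 3.492
endloop
endfacet
facet normal -0.498 0.709 0.499
outer loop
vertex -1.642 -3.656 -0.148
vertex -0.128 -2.815 0.166
vertex -1.879 -2.563 -1.936
endloop
endfacet
facet normal -0.860 -0.478 -0.178
outer loop
vertex -1.232 -3.485 -2.586
vertex -1.642 -3.656 -0.148
vertex -1.879 -2.563 -1.936
endloop
endfacet
facet normal -0.497 0.709 0.499
outer loop
vertex -1.879 -2.563 -1.936
vertex -0.128 -2.815 0.166
vertex -0.365 -1.722 -1.623
endloop
endfacet
facet normal -0.113 0.518 -0.848
outer loop
vertex -0.365 -1.722 -1.623
vertex -1.232 -3.485 -2.586
vertex -1.879 -2.563 -1.936
endloop
endfacet
facet normal 0.112 -0.519 0.848
outer loop
vertex -1.642 -3.656 -0.148
vertex 0.519 -3.737 -0.484
vertex -0.128 -2.815 0.166
endloop
endfacet
facet normal -0.860 -0.478 -0.178
outer loop
vertex -0.995 -4.578 -0.797
vertex -1.642 -3.656 -0.148
vertex -1.232 -3.485 -2.586
endloop
endfacet
facet normal 0.112 -0.518 0.848
outer loop
vertex -0.995 -4.578 -0.797
vertex 0.519 -3.737 -0.484
vertex -1.642 -3.656 -0.148
endloop
endfacet
facet normal 0.860 0.478 0.178
outer loop
vertex -0.128 -2.815 0.166
vertex 0.519 -3.737 -0.484
vertex -0.365 -1.722 -1.623
endloop
endfacet
facet normal -0.112 0.518 -0.848
outer loop
vertex 0.282 -2.644 -2.272
vertex -1.232 -3.485 -2.586
vertex -0.365 -1.722 -1.623
endloop
endfacet
facet normal 0.860 0.478 0.178
outer loop
vertex -0.365 -1.722 -1.623
vertex 0.519 -3.737 -0.484
vertex 0.282 -2.644 -2.272
endloop
endfacet
facet normal 0.498 -0.709 -0.499
outer loop
vertex 0.282 -2.644 -2.272
vertex -0.995 -4.578 -0.797
vertex -1.232 -3.485 -2.586
endloop
endfacet
facet normal 0.497 -0.709 -0.500
outer loop
vertex 0.519 -3.737 -0.484
vertex -0.995 -4.578 -0.797
vertex 0.282 -2.644 -2.272
endloop
endfacet
facet normal -0.628 -0.439 0.643
outer loop
vertex 0.836 -4.398 2.917
vertex 0.018 -2.601 3.346
vertex -0.068 -4.57 1.916
endloop
endfacet
facet normal 0.405 -0.889 -0.213
outer loop
vertex 1.262 -3.639 0.554
vertex 0.836 -4.398 2.917
vertex -0.068 -4.57 1.916
endloop
endfacet
facet normal -0.627 -0.440 0.643
outer loop
vertex -0.068 -4.57 1.916
vertex 0.018 -2.601 3.346
vertex -0.887 -2.774 2.345
endloop
endfacet
facet normal -0.665 -0.127 -0.736
outer loop
vertex -0.887 -2.774 2.345
vertex 1.262 -3.639 0.554
vertex -0.068 -4.57 1.916
endloop
endfacet
facet normal 0.665 0.127 0.736
outer loop
vertex 0.836 -4.398 2.917
vertex 1.348 -1.67 1.984
vertex 0.018 -2.601 3.346
endloop
endfacet
facet normal 0.405 -0.889 -0.213
outer loop
vertex 2.167 -3.466 1.555
vertex 0.836 -4.398 2.917
vertex 1.262 -3.639 0.554
endloop
endfacet
facet normal 0.665 0.127 0.736
outer loop
vertex 2.167 -3.466 1.555
vertex 1.348 -1.67 1.984
vertex 0.836 -4.398 2.917
endloop
endfacet
facet normal -0.405 0.889 0.212
outer loop
vertex 0.018 -2.601 3.346
vertex 1.348 -1.67 1.984
vertex -0.887 -2.774 2.345
endloop
endfacet
facet normal -0.665 -0.127 -0.736
outer loop
vertex 0.444 -1.842 0.983
vertex 1.262 -3.639 0.554
vertex -0.887 -2.774 2.345
endloop
endfacet
facet normal -0.405 0.889 0.213
outer loop
vertex -0.887 -2.774 2.345
vertex 1.348 -1.67 1.984
vertex 0.444 -1.842 0.983
endloop
endfacet
facet normal 0.627 0.439 -0.643
outer loop
vertex 0.444 -1.842 0.983
vertex 2.167 -3.466 1.555
vertex 1.262 -3.639 0.554
endloop
endfacet
facet normal 0.628 0.440 -0.642
outer loop
vertex 1.348 -1.67 1.984
vertex 2.167 -3.466 1.555
vertex 0.444 -1.842 0.983
endloop
endfacet

endsolid


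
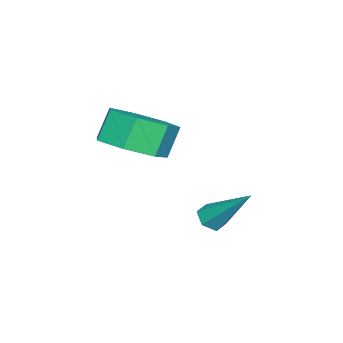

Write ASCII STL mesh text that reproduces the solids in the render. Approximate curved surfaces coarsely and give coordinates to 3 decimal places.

solid 
facet normal 0.488 -0.161 -0.858
outer loop
vertex 1.506 -0.793 3.545
vertex 0.548 -0.961 3.031
vertex 1.097 -0.018 3.167
endloop
endfacet
facet normal 0.760 0.561 0.327
outer loop
vertex 1.506 -0.793 3.545
vertex 1.097 -0.018 3.167
vertex 0.95 -0.61 4.523
endloop
endfacet
facet normal 0.760 0.562 0.328
outer loop
vertex 0.95 -0.61 4.523
vertex 1.097 -0.018 3.167
vertex 0.54 0.165 4.145
endloop
endfacet
facet normal -0.488 0.160 0.858
outer loop
vertex 0.95 -0.61 4.523
vertex 0.54 0.165 4.145
vertex -0.008 -0.779 4.009
endloop
endfacet
facet normal 0.488 -0.161 -0.858
outer loop
vertex 1.097 -0.018 3.167
vertex 0.548 -0.961 3.031
vertex 0.275 0.047 2.687
endloop
endfacet
facet normal 0.139 0.985 -0.105
outer loop
vertex 1.097 -0.018 3.167
vertex 0.275 0.047 2.687
vertex 0.54 0.165 4.145
endloop
endfacet
facet normal 0.139 0.985 -0.105
outer loop
vertex 0.54 0.165 4.145
vertex 0.275 0.047 2.687
vertex -0.282 0.23 3.665
endloop
endfacet
facet normal -0.488 0.160 0.858
outer loop
vertex 0.54 0.165 4.145
vertex -0.282 0.23 3.665
vertex -0.008 -0.779 4.009
endloop
endfacet
facet normal 0.488 -0.161 -0.858
outer loop
vertex 0.275 0.047 2.687
vertex 0.548 -0.961 3.031
vertex -0.342 -0.648 2.466
endloop
endfacet
facet normal -0.587 0.667 -0.459
outer loop
vertex 0.275 0.047 2.687
vertex -0.342 -0.648 2.466
vertex -0.282 0.23 3.665
endloop
endfacet
facet normal -0.588 0.667 -0.459
outer loop
vertex -0.282 0.23 3.665
vertex -0.342 -0.648 2.466
vertex -0.898 -0.465 3.444
endloop
endfacet
facet normal -0.488 0.160 0.858
outer loop
vertex -0.282 0.23 3.665
vertex -0.898 -0.465 3.444
vertex -0.008 -0.779 4.009
endloop
endfacet
facet normal 0.488 -0.160 -0.858
outer loop
vertex -0.342 -0.648 2.466
vertex 0.548 -0.961 3.031
vertex -0.288 -1.579 2.67
endloop
endfacet
facet normal -0.871 -0.153 -0.467
outer loop
vertex -0.342 -0.648 2.466
vertex -0.288 -1.579 2.67
vertex -0.898 -0.465 3.444
endloop
endfacet
facet normal -0.871 -0.152 -0.468
outer loop
vertex -0.898 -0.465 3.444
vertex -0.288 -1.579 2.67
vertex -0.845 -1.396 3.648
endloop
endfacet
facet normal -0.488 0.160 0.858
outer loop
vertex -0.898 -0.465 3.444
vertex -0.845 -1.396 3.648
vertex -0.008 -0.779 4.009
endloop
endfacet
facet normal 0.489 -0.160 -0.858
outer loop
vertex -0.288 -1.579 2.67
vertex 0.548 -0.961 3.031
vertex 0.396 -2.045 3.147
endloop
endfacet
facet normal -0.499 -0.858 -0.123
outer loop
vertex -0.288 -1.579 2.67
vertex 0.396 -2.045 3.147
vertex -0.845 -1.396 3.648
endloop
endfacet
facet normal -0.499 -0.858 -0.123
outer loop
vertex -0.845 -1.396 3.648
vertex 0.396 -2.045 3.147
vertex -0.161 -1.862 4.125
endloop
endfacet
facet normal -0.488 0.161 0.858
outer loop
vertex -0.845 -1.396 3.648
vertex -0.161 -1.862 4.125
vertex -0.008 -0.779 4.009
endloop
endfacet
facet normal 0.488 -0.160 -0.858
outer loop
vertex 0.396 -2.045 3.147
vertex 0.548 -0.961 3.031
vertex 1.194 -1.695 3.536
endloop
endfacet
facet normal 0.249 -0.916 0.313
outer loop
vertex 0.396 -2.045 3.147
vertex 1.194 -1.695 3.536
vertex -0.161 -1.862 4.125
endloop
endfacet
facet normal 0.249 -0.916 0.313
outer loop
vertex -0.161 -1.862 4.125
vertex 1.194 -1.695 3.536
vertex 0.637 -1.512 4.514
endloop
endfacet
facet normal -0.489 0.161 0.858
outer loop
vertex -0.161 -1.862 4.125
vertex 0.637 -1.512 4.514
vertex -0.008 -0.779 4.009
endloop
endfacet
facet normal 0.488 -0.160 -0.858
outer loop
vertex 1.194 -1.695 3.536
vertex 0.548 -0.961 3.031
vertex 1.506 -0.793 3.545
endloop
endfacet
facet normal 0.809 -0.285 0.514
outer loop
vertex 1.194 -1.695 3.536
vertex 1.506 -0.793 3.545
vertex 0.637 -1.512 4.514
endloop
endfacet
facet normal 0.809 -0.286 0.513
outer loop
vertex 0.637 -1.512 4.514
vertex 1.506 -0.793 3.545
vertex 0.95 -0.61 4.523
endloop
endfacet
facet normal -0.489 0.161 0.858
outer loop
vertex 0.637 -1.512 4.514
vertex 0.95 -0.61 4.523
vertex -0.008 -0.779 4.009
endloop
endfacet
facet normal -0.187 -0.661 -0.726
outer loop
vertex 0.866 1.293 0.51
vertex 0.368 1.402 0.539
vertex 0.669 1.665 0.222
endloop
endfacet
facet normal 0.922 0.317 -0.221
outer loop
vertex 0.866 1.293 0.51
vertex 0.669 1.665 0.222
vertex 0.732 2.678 1.941
endloop
endfacet
facet normal -0.187 -0.661 -0.726
outer loop
vertex 0.669 1.665 0.222
vertex 0.368 1.402 0.539
vertex 0.172 1.774 0.251
endloop
endfacet
facet normal 0.157 0.848 -0.506
outer loop
vertex 0.669 1.665 0.222
vertex 0.172 1.774 0.251
vertex 0.732 2.678 1.941
endloop
endfacet
facet normal -0.189 -0.661 -0.726
outer loop
vertex 0.172 1.774 0.251
vertex 0.368 1.402 0.539
vertex -0.129 1.512 0.568
endloop
endfacet
facet normal -0.723 0.680 -0.124
outer loop
vertex 0.172 1.774 0.251
vertex -0.129 1.512 0.568
vertex 0.732 2.678 1.941
endloop
endfacet
facet normal -0.189 -0.660 -0.727
outer loop
vertex -0.129 1.512 0.568
vertex 0.368 1.402 0.539
vertex 0.067 1.139 0.856
endloop
endfacet
facet normal -0.839 -0.021 0.544
outer loop
vertex -0.129 1.512 0.568
vertex 0.067 1.139 0.856
vertex 0.732 2.678 1.941
endloop
endfacet
facet normal -0.187 -0.661 -0.726
outer loop
vertex 0.067 1.139 0.856
vertex 0.368 1.402 0.539
vertex 0.565 1.03 0.827
endloop
endfacet
facet normal -0.073 -0.553 0.830
outer loop
vertex 0.067 1.139 0.856
vertex 0.565 1.03 0.827
vertex 0.732 2.678 1.941
endloop
endfacet
facet normal -0.187 -0.661 -0.726
outer loop
vertex 0.565 1.03 0.827
vertex 0.368 1.402 0.539
vertex 0.866 1.293 0.51
endloop
endfacet
facet normal 0.807 -0.384 0.448
outer loop
vertex 0.565 1.03 0.827
vertex 0.866 1.293 0.51
vertex 0.732 2.678 1.941
endloop
endfacet

endsolid


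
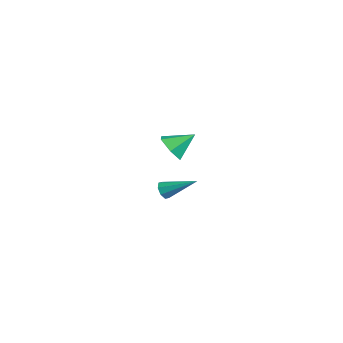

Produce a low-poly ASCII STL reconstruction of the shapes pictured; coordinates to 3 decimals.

solid 
facet normal -0.529 -0.704 -0.473
outer loop
vertex 3.104 -4.23 -2.393
vertex 2.709 -4.142 -2.082
vertex 2.863 -3.956 -2.531
endloop
endfacet
facet normal 0.700 0.286 -0.655
outer loop
vertex 3.104 -4.23 -2.393
vertex 2.863 -3.956 -2.531
vertex 3.631 -2.918 -1.258
endloop
endfacet
facet normal -0.530 -0.704 -0.473
outer loop
vertex 2.863 -3.956 -2.531
vertex 2.709 -4.142 -2.082
vertex 2.532 -3.791 -2.406
endloop
endfacet
facet normal 0.114 0.735 -0.668
outer loop
vertex 2.863 -3.956 -2.531
vertex 2.532 -3.791 -2.406
vertex 3.631 -2.918 -1.258
endloop
endfacet
facet normal -0.530 -0.704 -0.473
outer loop
vertex 2.532 -3.791 -2.406
vertex 2.709 -4.142 -2.082
vertex 2.305 -3.831 -2.092
endloop
endfacet
facet normal -0.456 0.863 -0.220
outer loop
vertex 2.532 -3.791 -2.406
vertex 2.305 -3.831 -2.092
vertex 3.631 -2.918 -1.258
endloop
endfacet
facet normal -0.530 -0.703 -0.474
outer loop
vertex 2.305 -3.831 -2.092
vertex 2.709 -4.142 -2.082
vertex 2.314 -4.054 -1.771
endloop
endfacet
facet normal -0.680 0.593 0.431
outer loop
vertex 2.305 -3.831 -2.092
vertex 2.314 -4.054 -1.771
vertex 3.631 -2.918 -1.258
endloop
endfacet
facet normal -0.529 -0.704 -0.473
outer loop
vertex 2.314 -4.054 -1.771
vertex 2.709 -4.142 -2.082
vertex 2.555 -4.328 -1.633
endloop
endfacet
facet normal -0.423 0.083 0.902
outer loop
vertex 2.314 -4.054 -1.771
vertex 2.555 -4.328 -1.633
vertex 3.631 -2.918 -1.258
endloop
endfacet
facet normal -0.530 -0.704 -0.473
outer loop
vertex 2.555 -4.328 -1.633
vertex 2.709 -4.142 -2.082
vertex 2.886 -4.494 -1.757
endloop
endfacet
facet normal 0.160 -0.366 0.917
outer loop
vertex 2.555 -4.328 -1.633
vertex 2.886 -4.494 -1.757
vertex 3.631 -2.918 -1.258
endloop
endfacet
facet normal -0.530 -0.704 -0.473
outer loop
vertex 2.886 -4.494 -1.757
vertex 2.709 -4.142 -2.082
vertex 3.113 -4.453 -2.072
endloop
endfacet
facet normal 0.734 -0.494 0.465
outer loop
vertex 2.886 -4.494 -1.757
vertex 3.113 -4.453 -2.072
vertex 3.631 -2.918 -1.258
endloop
endfacet
facet normal -0.530 -0.703 -0.474
outer loop
vertex 3.113 -4.453 -2.072
vertex 2.709 -4.142 -2.082
vertex 3.104 -4.23 -2.393
endloop
endfacet
facet normal 0.957 -0.226 -0.184
outer loop
vertex 3.113 -4.453 -2.072
vertex 3.104 -4.23 -2.393
vertex 3.631 -2.918 -1.258
endloop
endfacet
facet normal -0.157 -0.810 -0.566
outer loop
vertex -2.611 -1.19 -3.506
vertex -3.364 -1.377 -3.03
vertex -3.412 -0.85 -3.771
endloop
endfacet
facet normal 0.468 0.784 -0.408
outer loop
vertex -2.611 -1.19 -3.506
vertex -3.412 -0.85 -3.771
vertex -3.136 -0.203 -2.21
endloop
endfacet
facet normal -0.157 -0.810 -0.566
outer loop
vertex -3.412 -0.85 -3.771
vertex -3.364 -1.377 -3.03
vertex -4.165 -1.037 -3.295
endloop
endfacet
facet normal -0.399 0.870 -0.290
outer loop
vertex -3.412 -0.85 -3.771
vertex -4.165 -1.037 -3.295
vertex -3.136 -0.203 -2.21
endloop
endfacet
facet normal -0.156 -0.809 -0.566
outer loop
vertex -4.165 -1.037 -3.295
vertex -3.364 -1.377 -3.03
vertex -4.117 -1.564 -2.555
endloop
endfacet
facet normal -0.792 0.472 0.388
outer loop
vertex -4.165 -1.037 -3.295
vertex -4.117 -1.564 -2.555
vertex -3.136 -0.203 -2.21
endloop
endfacet
facet normal -0.156 -0.809 -0.566
outer loop
vertex -4.117 -1.564 -2.555
vertex -3.364 -1.377 -3.03
vertex -3.315 -1.904 -2.29
endloop
endfacet
facet normal -0.318 -0.011 0.948
outer loop
vertex -4.117 -1.564 -2.555
vertex -3.315 -1.904 -2.29
vertex -3.136 -0.203 -2.21
endloop
endfacet
facet normal -0.157 -0.809 -0.566
outer loop
vertex -3.315 -1.904 -2.29
vertex -3.364 -1.377 -3.03
vertex -2.562 -1.717 -2.766
endloop
endfacet
facet normal 0.549 -0.097 0.830
outer loop
vertex -3.315 -1.904 -2.29
vertex -2.562 -1.717 -2.766
vertex -3.136 -0.203 -2.21
endloop
endfacet
facet normal -0.157 -0.809 -0.566
outer loop
vertex -2.562 -1.717 -2.766
vertex -3.364 -1.377 -3.03
vertex -2.611 -1.19 -3.506
endloop
endfacet
facet normal 0.941 0.301 0.152
outer loop
vertex -2.562 -1.717 -2.766
vertex -2.611 -1.19 -3.506
vertex -3.136 -0.203 -2.21
endloop
endfacet

endsolid


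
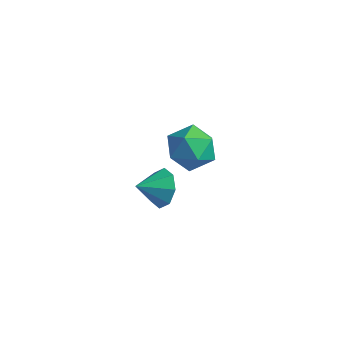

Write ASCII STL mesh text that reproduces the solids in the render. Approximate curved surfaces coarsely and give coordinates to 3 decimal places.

solid 
facet normal 0.415 0.785 -0.459
outer loop
vertex 3.118 -2.322 2.958
vertex 2.34 -2.2 2.463
vertex 2.655 -1.888 3.281
endloop
endfacet
facet normal 0.288 -0.354 0.890
outer loop
vertex 3.118 -2.322 2.958
vertex 2.655 -1.888 3.281
vertex 1.82 -3.18 3.037
endloop
endfacet
facet normal 0.416 0.784 -0.460
outer loop
vertex 2.655 -1.888 3.281
vertex 2.34 -2.2 2.463
vertex 2.007 -1.636 3.124
endloop
endfacet
facet normal -0.245 -0.025 0.969
outer loop
vertex 2.655 -1.888 3.281
vertex 2.007 -1.636 3.124
vertex 1.82 -3.18 3.037
endloop
endfacet
facet normal 0.416 0.785 -0.460
outer loop
vertex 2.007 -1.636 3.124
vertex 2.34 -2.2 2.463
vertex 1.555 -1.715 2.58
endloop
endfacet
facet normal -0.772 0.058 0.633
outer loop
vertex 2.007 -1.636 3.124
vertex 1.555 -1.715 2.58
vertex 1.82 -3.18 3.037
endloop
endfacet
facet normal 0.417 0.785 -0.458
outer loop
vertex 1.555 -1.715 2.58
vertex 2.34 -2.2 2.463
vertex 1.563 -2.077 1.967
endloop
endfacet
facet normal -0.985 -0.154 0.078
outer loop
vertex 1.555 -1.715 2.58
vertex 1.563 -2.077 1.967
vertex 1.82 -3.18 3.037
endloop
endfacet
facet normal 0.417 0.785 -0.458
outer loop
vertex 1.563 -2.077 1.967
vertex 2.34 -2.2 2.463
vertex 2.026 -2.511 1.645
endloop
endfacet
facet normal -0.759 -0.536 -0.370
outer loop
vertex 1.563 -2.077 1.967
vertex 2.026 -2.511 1.645
vertex 1.82 -3.18 3.037
endloop
endfacet
facet normal 0.417 0.785 -0.458
outer loop
vertex 2.026 -2.511 1.645
vertex 2.34 -2.2 2.463
vertex 2.673 -2.763 1.802
endloop
endfacet
facet normal -0.228 -0.864 -0.449
outer loop
vertex 2.026 -2.511 1.645
vertex 2.673 -2.763 1.802
vertex 1.82 -3.18 3.037
endloop
endfacet
facet normal 0.416 0.785 -0.459
outer loop
vertex 2.673 -2.763 1.802
vertex 2.34 -2.2 2.463
vertex 3.125 -2.684 2.346
endloop
endfacet
facet normal 0.301 -0.947 -0.112
outer loop
vertex 2.673 -2.763 1.802
vertex 3.125 -2.684 2.346
vertex 1.82 -3.18 3.037
endloop
endfacet
facet normal 0.415 0.785 -0.460
outer loop
vertex 3.125 -2.684 2.346
vertex 2.34 -2.2 2.463
vertex 3.118 -2.322 2.958
endloop
endfacet
facet normal 0.513 -0.736 0.441
outer loop
vertex 3.125 -2.684 2.346
vertex 3.118 -2.322 2.958
vertex 1.82 -3.18 3.037
endloop
endfacet
facet normal -0.400 0.892 0.212
outer loop
vertex 0.291 3.62 0.053
vertex -0.824 3.166 -0.141
vertex -0.333 3.121 0.974
endloop
endfacet
facet normal 0.209 0.794 0.572
outer loop
vertex 0.291 3.62 0.053
vertex -0.333 3.121 0.974
vertex 0.859 2.895 0.852
endloop
endfacet
facet normal 0.729 0.678 0.097
outer loop
vertex 0.291 3.62 0.053
vertex 0.859 2.895 0.852
vertex 1.105 2.8 -0.338
endloop
endfacet
facet normal 0.442 0.704 -0.556
outer loop
vertex 0.291 3.62 0.053
vertex 1.105 2.8 -0.338
vertex 0.065 2.967 -0.953
endloop
endfacet
facet normal -0.256 0.836 -0.485
outer loop
vertex 0.291 3.62 0.053
vertex 0.065 2.967 -0.953
vertex -0.824 3.166 -0.141
endloop
endfacet
facet normal 0.138 0.206 0.969
outer loop
vertex 0.859 2.895 0.852
vertex -0.333 3.121 0.974
vertex 0.095 1.993 1.153
endloop
endfacet
facet normal -0.847 0.364 0.388
outer loop
vertex -0.333 3.121 0.974
vertex -0.824 3.166 -0.141
vertex -0.945 2.16 0.538
endloop
endfacet
facet normal -0.615 0.274 -0.740
outer loop
vertex -0.824 3.166 -0.141
vertex 0.065 2.967 -0.953
vertex -0.699 2.065 -0.652
endloop
endfacet
facet normal 0.515 0.060 -0.855
outer loop
vertex 0.065 2.967 -0.953
vertex 1.105 2.8 -0.338
vertex 0.493 1.839 -0.774
endloop
endfacet
facet normal 0.979 0.018 0.201
outer loop
vertex 1.105 2.8 -0.338
vertex 0.859 2.895 0.852
vertex 0.984 1.794 0.341
endloop
endfacet
facet normal -0.442 -0.704 0.556
outer loop
vertex -0.131 1.34 0.147
vertex 0.095 1.993 1.153
vertex -0.945 2.16 0.538
endloop
endfacet
facet normal -0.729 -0.678 -0.097
outer loop
vertex -0.131 1.34 0.147
vertex -0.945 2.16 0.538
vertex -0.699 2.065 -0.652
endloop
endfacet
facet normal -0.209 -0.794 -0.572
outer loop
vertex -0.131 1.34 0.147
vertex -0.699 2.065 -0.652
vertex 0.493 1.839 -0.774
endloop
endfacet
facet normal 0.400 -0.892 -0.212
outer loop
vertex -0.131 1.34 0.147
vertex 0.493 1.839 -0.774
vertex 0.984 1.794 0.341
endloop
endfacet
facet normal 0.256 -0.836 0.485
outer loop
vertex -0.131 1.34 0.147
vertex 0.984 1.794 0.341
vertex 0.095 1.993 1.153
endloop
endfacet
facet normal -0.515 -0.060 0.855
outer loop
vertex -0.945 2.16 0.538
vertex 0.095 1.993 1.153
vertex -0.333 3.121 0.974
endloop
endfacet
facet normal -0.979 -0.018 -0.201
outer loop
vertex -0.699 2.065 -0.652
vertex -0.945 2.16 0.538
vertex -0.824 3.166 -0.141
endloop
endfacet
facet normal -0.138 -0.206 -0.969
outer loop
vertex 0.493 1.839 -0.774
vertex -0.699 2.065 -0.652
vertex 0.065 2.967 -0.953
endloop
endfacet
facet normal 0.847 -0.364 -0.388
outer loop
vertex 0.984 1.794 0.341
vertex 0.493 1.839 -0.774
vertex 1.105 2.8 -0.338
endloop
endfacet
facet normal 0.615 -0.274 0.740
outer loop
vertex 0.095 1.993 1.153
vertex 0.984 1.794 0.341
vertex 0.859 2.895 0.852
endloop
endfacet

endsolid


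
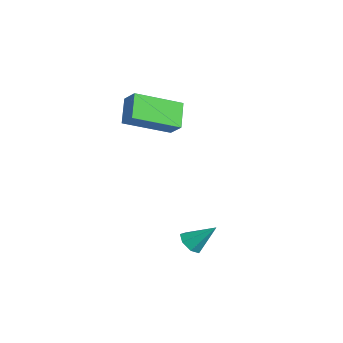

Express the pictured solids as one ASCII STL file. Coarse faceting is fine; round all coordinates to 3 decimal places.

solid 
facet normal -0.358 -0.637 -0.683
outer loop
vertex 1.971 3.467 -2.613
vertex 1.573 3.306 -2.254
vertex 1.556 3.72 -2.631
endloop
endfacet
facet normal 0.485 0.764 -0.425
outer loop
vertex 1.971 3.467 -2.613
vertex 1.556 3.72 -2.631
vertex 2.027 4.114 -1.386
endloop
endfacet
facet normal -0.357 -0.637 -0.683
outer loop
vertex 1.556 3.72 -2.631
vertex 1.573 3.306 -2.254
vertex 1.154 3.66 -2.365
endloop
endfacet
facet normal -0.270 0.943 -0.196
outer loop
vertex 1.556 3.72 -2.631
vertex 1.154 3.66 -2.365
vertex 2.027 4.114 -1.386
endloop
endfacet
facet normal -0.358 -0.637 -0.683
outer loop
vertex 1.154 3.66 -2.365
vertex 1.573 3.306 -2.254
vertex 1.067 3.334 -2.015
endloop
endfacet
facet normal -0.720 0.588 0.369
outer loop
vertex 1.154 3.66 -2.365
vertex 1.067 3.334 -2.015
vertex 2.027 4.114 -1.386
endloop
endfacet
facet normal -0.358 -0.637 -0.683
outer loop
vertex 1.067 3.334 -2.015
vertex 1.573 3.306 -2.254
vertex 1.361 2.987 -1.845
endloop
endfacet
facet normal -0.529 -0.033 0.848
outer loop
vertex 1.067 3.334 -2.015
vertex 1.361 2.987 -1.845
vertex 2.027 4.114 -1.386
endloop
endfacet
facet normal -0.360 -0.636 -0.683
outer loop
vertex 1.361 2.987 -1.845
vertex 1.573 3.306 -2.254
vertex 1.814 2.879 -1.983
endloop
endfacet
facet normal 0.160 -0.452 0.878
outer loop
vertex 1.361 2.987 -1.845
vertex 1.814 2.879 -1.983
vertex 2.027 4.114 -1.386
endloop
endfacet
facet normal -0.359 -0.636 -0.683
outer loop
vertex 1.814 2.879 -1.983
vertex 1.573 3.306 -2.254
vertex 2.086 3.093 -2.325
endloop
endfacet
facet normal 0.827 -0.354 0.437
outer loop
vertex 1.814 2.879 -1.983
vertex 2.086 3.093 -2.325
vertex 2.027 4.114 -1.386
endloop
endfacet
facet normal -0.359 -0.636 -0.683
outer loop
vertex 2.086 3.093 -2.325
vertex 1.573 3.306 -2.254
vertex 1.971 3.467 -2.613
endloop
endfacet
facet normal 0.972 0.188 -0.144
outer loop
vertex 2.086 3.093 -2.325
vertex 1.971 3.467 -2.613
vertex 2.027 4.114 -1.386
endloop
endfacet
facet normal -0.668 0.353 0.655
outer loop
vertex -3.482 3.192 3.095
vertex -3.265 5.097 2.289
vertex -4.116 3.028 2.537
endloop
endfacet
facet normal -0.104 -0.916 0.387
outer loop
vertex -3.275 2.583 1.711
vertex -3.482 3.192 3.095
vertex -4.116 3.028 2.537
endloop
endfacet
facet normal -0.668 0.353 0.655
outer loop
vertex -4.116 3.028 2.537
vertex -3.265 5.097 2.289
vertex -3.899 4.933 1.731
endloop
endfacet
facet normal -0.737 -0.190 -0.648
outer loop
vertex -3.899 4.933 1.731
vertex -3.275 2.583 1.711
vertex -4.116 3.028 2.537
endloop
endfacet
facet normal 0.737 0.190 0.648
outer loop
vertex -3.482 3.192 3.095
vertex -2.424 4.652 1.463
vertex -3.265 5.097 2.289
endloop
endfacet
facet normal -0.104 -0.916 0.387
outer loop
vertex -2.641 2.747 2.269
vertex -3.482 3.192 3.095
vertex -3.275 2.583 1.711
endloop
endfacet
facet normal 0.737 0.190 0.648
outer loop
vertex -2.641 2.747 2.269
vertex -2.424 4.652 1.463
vertex -3.482 3.192 3.095
endloop
endfacet
facet normal 0.104 0.916 -0.387
outer loop
vertex -3.265 5.097 2.289
vertex -2.424 4.652 1.463
vertex -3.899 4.933 1.731
endloop
endfacet
facet normal -0.737 -0.190 -0.648
outer loop
vertex -3.058 4.488 0.905
vertex -3.275 2.583 1.711
vertex -3.899 4.933 1.731
endloop
endfacet
facet normal 0.104 0.916 -0.387
outer loop
vertex -3.899 4.933 1.731
vertex -2.424 4.652 1.463
vertex -3.058 4.488 0.905
endloop
endfacet
facet normal 0.668 -0.353 -0.655
outer loop
vertex -3.058 4.488 0.905
vertex -2.641 2.747 2.269
vertex -3.275 2.583 1.711
endloop
endfacet
facet normal 0.668 -0.353 -0.655
outer loop
vertex -2.424 4.652 1.463
vertex -2.641 2.747 2.269
vertex -3.058 4.488 0.905
endloop
endfacet

endsolid


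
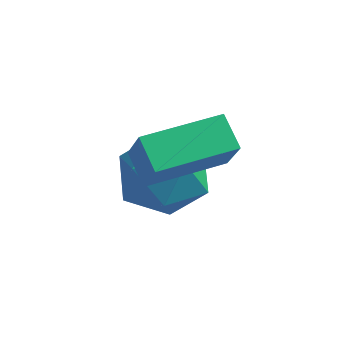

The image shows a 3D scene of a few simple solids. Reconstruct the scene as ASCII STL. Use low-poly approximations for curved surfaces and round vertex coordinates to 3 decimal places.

solid 
facet normal -0.780 -0.626 0.012
outer loop
vertex -2.029 1.893 2.638
vertex -2.567 2.573 3.096
vertex -2.42 2.358 1.489
endloop
endfacet
facet normal 0.549 -0.693 -0.467
outer loop
vertex -0.813 3.647 1.464
vertex -2.029 1.893 2.638
vertex -2.42 2.358 1.489
endloop
endfacet
facet normal -0.780 -0.626 0.012
outer loop
vertex -2.42 2.358 1.489
vertex -2.567 2.573 3.096
vertex -2.958 3.038 1.947
endloop
endfacet
facet normal -0.301 0.358 -0.884
outer loop
vertex -2.958 3.038 1.947
vertex -0.813 3.647 1.464
vertex -2.42 2.358 1.489
endloop
endfacet
facet normal 0.301 -0.358 0.884
outer loop
vertex -2.029 1.893 2.638
vertex -0.96 3.862 3.071
vertex -2.567 2.573 3.096
endloop
endfacet
facet normal 0.549 -0.693 -0.467
outer loop
vertex -0.422 3.182 2.613
vertex -2.029 1.893 2.638
vertex -0.813 3.647 1.464
endloop
endfacet
facet normal 0.301 -0.358 0.884
outer loop
vertex -0.422 3.182 2.613
vertex -0.96 3.862 3.071
vertex -2.029 1.893 2.638
endloop
endfacet
facet normal -0.549 0.693 0.467
outer loop
vertex -2.567 2.573 3.096
vertex -0.96 3.862 3.071
vertex -2.958 3.038 1.947
endloop
endfacet
facet normal -0.301 0.358 -0.884
outer loop
vertex -1.351 4.327 1.922
vertex -0.813 3.647 1.464
vertex -2.958 3.038 1.947
endloop
endfacet
facet normal -0.549 0.693 0.467
outer loop
vertex -2.958 3.038 1.947
vertex -0.96 3.862 3.071
vertex -1.351 4.327 1.922
endloop
endfacet
facet normal 0.780 0.626 -0.012
outer loop
vertex -1.351 4.327 1.922
vertex -0.422 3.182 2.613
vertex -0.813 3.647 1.464
endloop
endfacet
facet normal 0.780 0.626 -0.012
outer loop
vertex -0.96 3.862 3.071
vertex -0.422 3.182 2.613
vertex -1.351 4.327 1.922
endloop
endfacet
facet normal -0.708 0.025 0.706
outer loop
vertex -3.491 4.183 0.484
vertex -2.933 3.273 1.075
vertex -2.643 4.432 1.325
endloop
endfacet
facet normal -0.612 0.671 0.418
outer loop
vertex -3.491 4.183 0.484
vertex -2.643 4.432 1.325
vertex -2.669 5.06 0.28
endloop
endfacet
facet normal -0.732 0.620 -0.283
outer loop
vertex -3.491 4.183 0.484
vertex -2.669 5.06 0.28
vertex -2.974 4.291 -0.616
endloop
endfacet
facet normal -0.901 -0.057 -0.429
outer loop
vertex -3.491 4.183 0.484
vertex -2.974 4.291 -0.616
vertex -3.138 3.187 -0.125
endloop
endfacet
facet normal -0.887 -0.425 0.182
outer loop
vertex -3.491 4.183 0.484
vertex -3.138 3.187 -0.125
vertex -2.933 3.273 1.075
endloop
endfacet
facet normal 0.071 0.856 0.513
outer loop
vertex -2.669 5.06 0.28
vertex -2.643 4.432 1.325
vertex -1.602 4.693 0.745
endloop
endfacet
facet normal -0.083 -0.190 0.978
outer loop
vertex -2.643 4.432 1.325
vertex -2.933 3.273 1.075
vertex -1.766 3.589 1.236
endloop
endfacet
facet normal -0.373 -0.919 0.129
outer loop
vertex -2.933 3.273 1.075
vertex -3.138 3.187 -0.125
vertex -2.071 2.82 0.34
endloop
endfacet
facet normal -0.398 -0.323 -0.859
outer loop
vertex -3.138 3.187 -0.125
vertex -2.974 4.291 -0.616
vertex -2.097 3.448 -0.705
endloop
endfacet
facet normal -0.124 0.773 -0.622
outer loop
vertex -2.974 4.291 -0.616
vertex -2.669 5.06 0.28
vertex -1.807 4.607 -0.455
endloop
endfacet
facet normal 0.901 0.057 0.429
outer loop
vertex -1.249 3.697 0.136
vertex -1.602 4.693 0.745
vertex -1.766 3.589 1.236
endloop
endfacet
facet normal 0.732 -0.620 0.283
outer loop
vertex -1.249 3.697 0.136
vertex -1.766 3.589 1.236
vertex -2.071 2.82 0.34
endloop
endfacet
facet normal 0.612 -0.671 -0.418
outer loop
vertex -1.249 3.697 0.136
vertex -2.071 2.82 0.34
vertex -2.097 3.448 -0.705
endloop
endfacet
facet normal 0.708 -0.025 -0.706
outer loop
vertex -1.249 3.697 0.136
vertex -2.097 3.448 -0.705
vertex -1.807 4.607 -0.455
endloop
endfacet
facet normal 0.887 0.425 -0.182
outer loop
vertex -1.249 3.697 0.136
vertex -1.807 4.607 -0.455
vertex -1.602 4.693 0.745
endloop
endfacet
facet normal 0.398 0.323 0.859
outer loop
vertex -1.766 3.589 1.236
vertex -1.602 4.693 0.745
vertex -2.643 4.432 1.325
endloop
endfacet
facet normal 0.124 -0.773 0.622
outer loop
vertex -2.071 2.82 0.34
vertex -1.766 3.589 1.236
vertex -2.933 3.273 1.075
endloop
endfacet
facet normal -0.071 -0.856 -0.513
outer loop
vertex -2.097 3.448 -0.705
vertex -2.071 2.82 0.34
vertex -3.138 3.187 -0.125
endloop
endfacet
facet normal 0.083 0.190 -0.978
outer loop
vertex -1.807 4.607 -0.455
vertex -2.097 3.448 -0.705
vertex -2.974 4.291 -0.616
endloop
endfacet
facet normal 0.373 0.919 -0.129
outer loop
vertex -1.602 4.693 0.745
vertex -1.807 4.607 -0.455
vertex -2.669 5.06 0.28
endloop
endfacet

endsolid


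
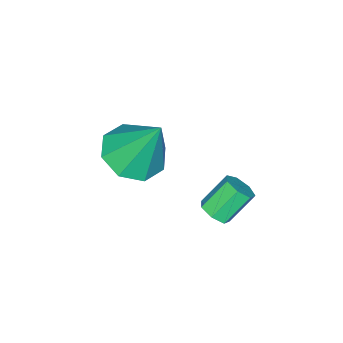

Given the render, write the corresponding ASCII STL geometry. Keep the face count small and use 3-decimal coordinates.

solid 
facet normal 0.620 -0.290 -0.729
outer loop
vertex 2.202 1.942 -0.558
vertex 1.814 1.758 -0.815
vertex 2.009 2.218 -0.832
endloop
endfacet
facet normal 0.647 0.715 0.264
outer loop
vertex 2.202 1.942 -0.558
vertex 2.009 2.218 -0.832
vertex 1.514 2.266 0.251
endloop
endfacet
facet normal 0.648 0.714 0.265
outer loop
vertex 1.514 2.266 0.251
vertex 2.009 2.218 -0.832
vertex 1.322 2.542 -0.023
endloop
endfacet
facet normal -0.619 0.292 0.729
outer loop
vertex 1.514 2.266 0.251
vertex 1.322 2.542 -0.023
vertex 1.126 2.082 -0.005
endloop
endfacet
facet normal 0.621 -0.290 -0.728
outer loop
vertex 2.009 2.218 -0.832
vertex 1.814 1.758 -0.815
vertex 1.67 2.148 -1.093
endloop
endfacet
facet normal 0.058 0.943 -0.328
outer loop
vertex 2.009 2.218 -0.832
vertex 1.67 2.148 -1.093
vertex 1.322 2.542 -0.023
endloop
endfacet
facet normal 0.058 0.943 -0.328
outer loop
vertex 1.322 2.542 -0.023
vertex 1.67 2.148 -1.093
vertex 0.982 2.472 -0.284
endloop
endfacet
facet normal -0.619 0.292 0.729
outer loop
vertex 1.322 2.542 -0.023
vertex 0.982 2.472 -0.284
vertex 1.126 2.082 -0.005
endloop
endfacet
facet normal 0.618 -0.292 -0.730
outer loop
vertex 1.67 2.148 -1.093
vertex 1.814 1.758 -0.815
vertex 1.438 1.784 -1.144
endloop
endfacet
facet normal -0.576 0.462 -0.675
outer loop
vertex 1.67 2.148 -1.093
vertex 1.438 1.784 -1.144
vertex 0.982 2.472 -0.284
endloop
endfacet
facet normal -0.577 0.461 -0.674
outer loop
vertex 0.982 2.472 -0.284
vertex 1.438 1.784 -1.144
vertex 0.751 2.108 -0.335
endloop
endfacet
facet normal -0.620 0.292 0.728
outer loop
vertex 0.982 2.472 -0.284
vertex 0.751 2.108 -0.335
vertex 1.126 2.082 -0.005
endloop
endfacet
facet normal 0.618 -0.291 -0.730
outer loop
vertex 1.438 1.784 -1.144
vertex 1.814 1.758 -0.815
vertex 1.49 1.401 -0.947
endloop
endfacet
facet normal -0.776 -0.369 -0.512
outer loop
vertex 1.438 1.784 -1.144
vertex 1.49 1.401 -0.947
vertex 0.751 2.108 -0.335
endloop
endfacet
facet normal -0.776 -0.367 -0.513
outer loop
vertex 0.751 2.108 -0.335
vertex 1.49 1.401 -0.947
vertex 0.802 1.725 -0.138
endloop
endfacet
facet normal -0.620 0.292 0.728
outer loop
vertex 0.751 2.108 -0.335
vertex 0.802 1.725 -0.138
vertex 1.126 2.082 -0.005
endloop
endfacet
facet normal 0.620 -0.293 -0.728
outer loop
vertex 1.49 1.401 -0.947
vertex 1.814 1.758 -0.815
vertex 1.785 1.287 -0.65
endloop
endfacet
facet normal -0.391 -0.920 0.036
outer loop
vertex 1.49 1.401 -0.947
vertex 1.785 1.287 -0.65
vertex 0.802 1.725 -0.138
endloop
endfacet
facet normal -0.391 -0.920 0.036
outer loop
vertex 0.802 1.725 -0.138
vertex 1.785 1.287 -0.65
vertex 1.098 1.611 0.159
endloop
endfacet
facet normal -0.620 0.291 0.729
outer loop
vertex 0.802 1.725 -0.138
vertex 1.098 1.611 0.159
vertex 1.126 2.082 -0.005
endloop
endfacet
facet normal 0.619 -0.293 -0.728
outer loop
vertex 1.785 1.287 -0.65
vertex 1.814 1.758 -0.815
vertex 2.102 1.527 -0.477
endloop
endfacet
facet normal 0.287 -0.780 0.556
outer loop
vertex 1.785 1.287 -0.65
vertex 2.102 1.527 -0.477
vertex 1.098 1.611 0.159
endloop
endfacet
facet normal 0.287 -0.780 0.557
outer loop
vertex 1.098 1.611 0.159
vertex 2.102 1.527 -0.477
vertex 1.414 1.851 0.332
endloop
endfacet
facet normal -0.620 0.291 0.729
outer loop
vertex 1.098 1.611 0.159
vertex 1.414 1.851 0.332
vertex 1.126 2.082 -0.005
endloop
endfacet
facet normal 0.620 -0.292 -0.728
outer loop
vertex 2.102 1.527 -0.477
vertex 1.814 1.758 -0.815
vertex 2.202 1.942 -0.558
endloop
endfacet
facet normal 0.750 -0.052 0.659
outer loop
vertex 2.102 1.527 -0.477
vertex 2.202 1.942 -0.558
vertex 1.414 1.851 0.332
endloop
endfacet
facet normal 0.750 -0.052 0.659
outer loop
vertex 1.414 1.851 0.332
vertex 2.202 1.942 -0.558
vertex 1.514 2.266 0.251
endloop
endfacet
facet normal -0.619 0.292 0.729
outer loop
vertex 1.414 1.851 0.332
vertex 1.514 2.266 0.251
vertex 1.126 2.082 -0.005
endloop
endfacet
facet normal 0.032 -0.475 -0.880
outer loop
vertex 3.814 0.141 1.52
vertex 2.9 -0.099 1.616
vertex 3.365 0.637 1.236
endloop
endfacet
facet normal 0.696 0.706 0.132
outer loop
vertex 3.814 0.141 1.52
vertex 3.365 0.637 1.236
vertex 2.84 0.779 3.244
endloop
endfacet
facet normal 0.032 -0.474 -0.880
outer loop
vertex 3.365 0.637 1.236
vertex 2.9 -0.099 1.616
vertex 2.643 0.702 1.175
endloop
endfacet
facet normal 0.093 0.995 -0.046
outer loop
vertex 3.365 0.637 1.236
vertex 2.643 0.702 1.175
vertex 2.84 0.779 3.244
endloop
endfacet
facet normal 0.032 -0.474 -0.880
outer loop
vertex 2.643 0.702 1.175
vertex 2.9 -0.099 1.616
vertex 2.072 0.298 1.372
endloop
endfacet
facet normal -0.572 0.820 0.024
outer loop
vertex 2.643 0.702 1.175
vertex 2.072 0.298 1.372
vertex 2.84 0.779 3.244
endloop
endfacet
facet normal 0.032 -0.474 -0.880
outer loop
vertex 2.072 0.298 1.372
vertex 2.9 -0.099 1.616
vertex 1.986 -0.339 1.712
endloop
endfacet
facet normal -0.911 0.283 0.301
outer loop
vertex 2.072 0.298 1.372
vertex 1.986 -0.339 1.712
vertex 2.84 0.779 3.244
endloop
endfacet
facet normal 0.032 -0.475 -0.880
outer loop
vertex 1.986 -0.339 1.712
vertex 2.9 -0.099 1.616
vertex 2.435 -0.835 1.996
endloop
endfacet
facet normal -0.724 -0.299 0.622
outer loop
vertex 1.986 -0.339 1.712
vertex 2.435 -0.835 1.996
vertex 2.84 0.779 3.244
endloop
endfacet
facet normal 0.033 -0.475 -0.879
outer loop
vertex 2.435 -0.835 1.996
vertex 2.9 -0.099 1.616
vertex 3.157 -0.9 2.058
endloop
endfacet
facet normal -0.122 -0.588 0.800
outer loop
vertex 2.435 -0.835 1.996
vertex 3.157 -0.9 2.058
vertex 2.84 0.779 3.244
endloop
endfacet
facet normal 0.033 -0.475 -0.880
outer loop
vertex 3.157 -0.9 2.058
vertex 2.9 -0.099 1.616
vertex 3.728 -0.495 1.861
endloop
endfacet
facet normal 0.545 -0.413 0.730
outer loop
vertex 3.157 -0.9 2.058
vertex 3.728 -0.495 1.861
vertex 2.84 0.779 3.244
endloop
endfacet
facet normal 0.033 -0.476 -0.879
outer loop
vertex 3.728 -0.495 1.861
vertex 2.9 -0.099 1.616
vertex 3.814 0.141 1.52
endloop
endfacet
facet normal 0.883 0.124 0.453
outer loop
vertex 3.728 -0.495 1.861
vertex 3.814 0.141 1.52
vertex 2.84 0.779 3.244
endloop
endfacet

endsolid


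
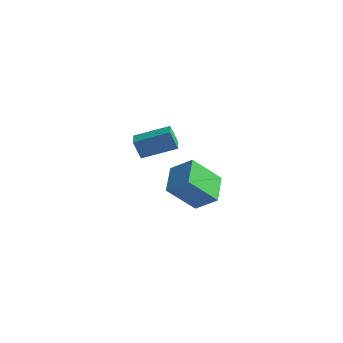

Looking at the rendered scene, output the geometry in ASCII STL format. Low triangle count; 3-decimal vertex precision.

solid 
facet normal -0.637 0.766 -0.091
outer loop
vertex -3.235 -3.262 3.031
vertex -1.998 -2.163 3.63
vertex -2.905 -3.103 2.058
endloop
endfacet
facet normal -0.703 -0.624 -0.340
outer loop
vertex -2.262 -3.877 2.15
vertex -3.235 -3.262 3.031
vertex -2.905 -3.103 2.058
endloop
endfacet
facet normal -0.636 0.766 -0.091
outer loop
vertex -2.905 -3.103 2.058
vertex -1.998 -2.163 3.63
vertex -1.667 -2.004 2.657
endloop
endfacet
facet normal 0.317 0.152 -0.936
outer loop
vertex -1.667 -2.004 2.657
vertex -2.262 -3.877 2.15
vertex -2.905 -3.103 2.058
endloop
endfacet
facet normal -0.318 -0.153 0.936
outer loop
vertex -3.235 -3.262 3.031
vertex -1.355 -2.937 3.722
vertex -1.998 -2.163 3.63
endloop
endfacet
facet normal -0.703 -0.624 -0.341
outer loop
vertex -2.593 -4.036 3.123
vertex -3.235 -3.262 3.031
vertex -2.262 -3.877 2.15
endloop
endfacet
facet normal -0.318 -0.152 0.936
outer loop
vertex -2.593 -4.036 3.123
vertex -1.355 -2.937 3.722
vertex -3.235 -3.262 3.031
endloop
endfacet
facet normal 0.703 0.624 0.341
outer loop
vertex -1.998 -2.163 3.63
vertex -1.355 -2.937 3.722
vertex -1.667 -2.004 2.657
endloop
endfacet
facet normal 0.318 0.152 -0.936
outer loop
vertex -1.025 -2.778 2.749
vertex -2.262 -3.877 2.15
vertex -1.667 -2.004 2.657
endloop
endfacet
facet normal 0.703 0.624 0.341
outer loop
vertex -1.667 -2.004 2.657
vertex -1.355 -2.937 3.722
vertex -1.025 -2.778 2.749
endloop
endfacet
facet normal 0.636 -0.766 0.091
outer loop
vertex -1.025 -2.778 2.749
vertex -2.593 -4.036 3.123
vertex -2.262 -3.877 2.15
endloop
endfacet
facet normal 0.636 -0.766 0.091
outer loop
vertex -1.355 -2.937 3.722
vertex -2.593 -4.036 3.123
vertex -1.025 -2.778 2.749
endloop
endfacet
facet normal -0.381 -0.590 0.712
outer loop
vertex -3.4 0.832 -1.784
vertex -4.269 2.197 -1.118
vertex -4.539 0.527 -2.645
endloop
endfacet
facet normal 0.497 -0.780 -0.381
outer loop
vertex -3.731 1.783 -4.162
vertex -3.4 0.832 -1.784
vertex -4.539 0.527 -2.645
endloop
endfacet
facet normal -0.379 -0.590 0.713
outer loop
vertex -4.539 0.527 -2.645
vertex -4.269 2.197 -1.118
vertex -5.409 1.891 -1.978
endloop
endfacet
facet normal -0.780 -0.210 -0.589
outer loop
vertex -5.409 1.891 -1.978
vertex -3.731 1.783 -4.162
vertex -4.539 0.527 -2.645
endloop
endfacet
facet normal 0.780 0.209 0.589
outer loop
vertex -3.4 0.832 -1.784
vertex -3.461 3.453 -2.635
vertex -4.269 2.197 -1.118
endloop
endfacet
facet normal 0.497 -0.780 -0.381
outer loop
vertex -2.591 2.089 -3.302
vertex -3.4 0.832 -1.784
vertex -3.731 1.783 -4.162
endloop
endfacet
facet normal 0.780 0.210 0.589
outer loop
vertex -2.591 2.089 -3.302
vertex -3.461 3.453 -2.635
vertex -3.4 0.832 -1.784
endloop
endfacet
facet normal -0.497 0.780 0.381
outer loop
vertex -4.269 2.197 -1.118
vertex -3.461 3.453 -2.635
vertex -5.409 1.891 -1.978
endloop
endfacet
facet normal -0.780 -0.209 -0.589
outer loop
vertex -4.6 3.148 -3.496
vertex -3.731 1.783 -4.162
vertex -5.409 1.891 -1.978
endloop
endfacet
facet normal -0.497 0.780 0.381
outer loop
vertex -5.409 1.891 -1.978
vertex -3.461 3.453 -2.635
vertex -4.6 3.148 -3.496
endloop
endfacet
facet normal 0.380 0.590 -0.713
outer loop
vertex -4.6 3.148 -3.496
vertex -2.591 2.089 -3.302
vertex -3.731 1.783 -4.162
endloop
endfacet
facet normal 0.380 0.591 -0.712
outer loop
vertex -3.461 3.453 -2.635
vertex -2.591 2.089 -3.302
vertex -4.6 3.148 -3.496
endloop
endfacet

endsolid
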